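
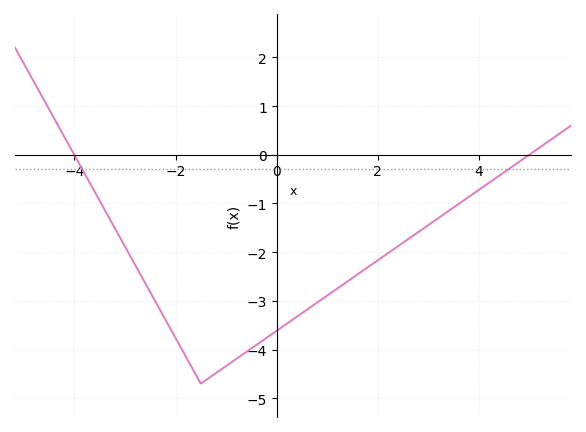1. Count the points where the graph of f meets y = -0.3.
2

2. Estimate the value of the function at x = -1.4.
-4.63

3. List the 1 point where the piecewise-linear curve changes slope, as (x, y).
(-1.5, -4.7)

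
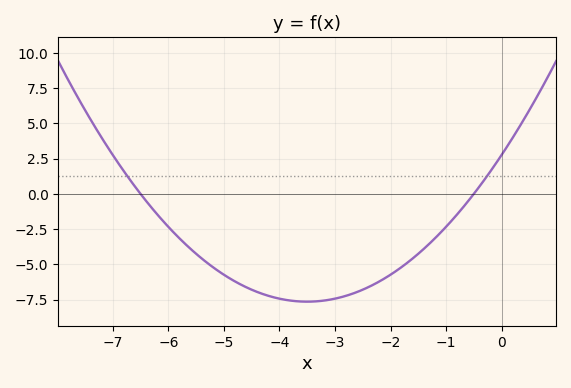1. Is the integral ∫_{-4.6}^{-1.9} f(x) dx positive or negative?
negative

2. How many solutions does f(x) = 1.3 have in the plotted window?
2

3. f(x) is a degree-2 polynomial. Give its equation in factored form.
y = 0.85(x + 6.5)(x + 0.5)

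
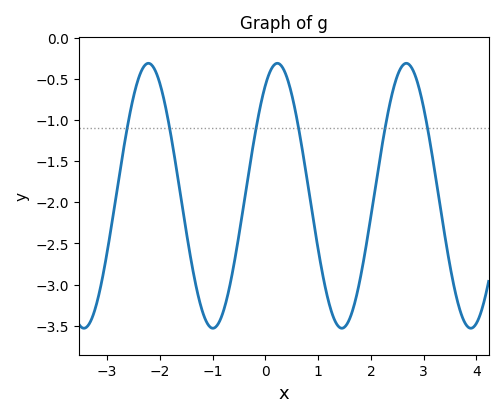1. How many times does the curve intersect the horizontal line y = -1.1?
6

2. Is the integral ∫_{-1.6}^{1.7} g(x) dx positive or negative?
negative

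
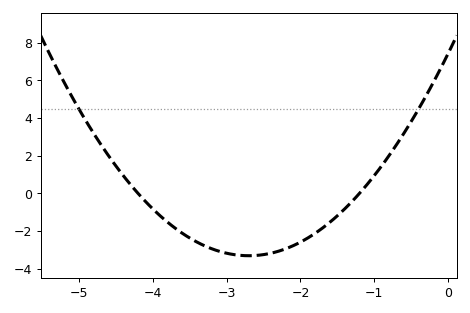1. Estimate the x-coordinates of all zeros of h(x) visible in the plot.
-4.2, -1.2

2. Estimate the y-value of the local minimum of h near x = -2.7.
-3.31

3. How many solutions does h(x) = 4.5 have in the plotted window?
2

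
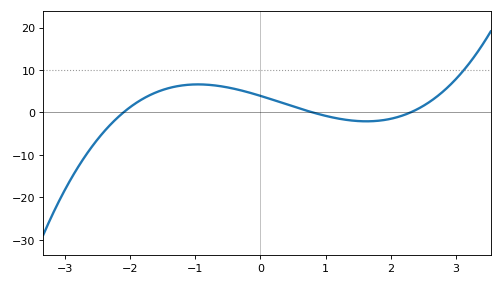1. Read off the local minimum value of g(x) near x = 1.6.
-2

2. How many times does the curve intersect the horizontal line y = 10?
1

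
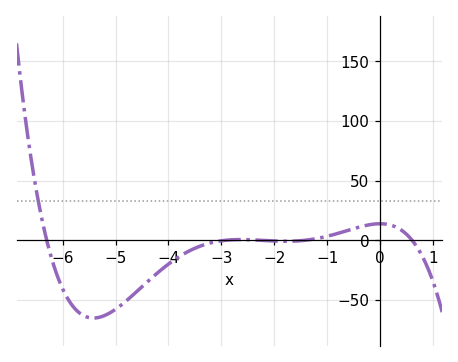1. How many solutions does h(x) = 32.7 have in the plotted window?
1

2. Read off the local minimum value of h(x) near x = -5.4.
-65.3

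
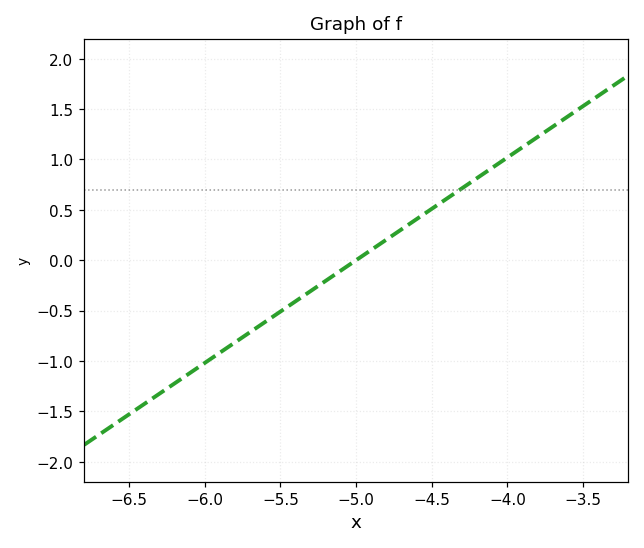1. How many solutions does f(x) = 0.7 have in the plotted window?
1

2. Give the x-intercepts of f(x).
-5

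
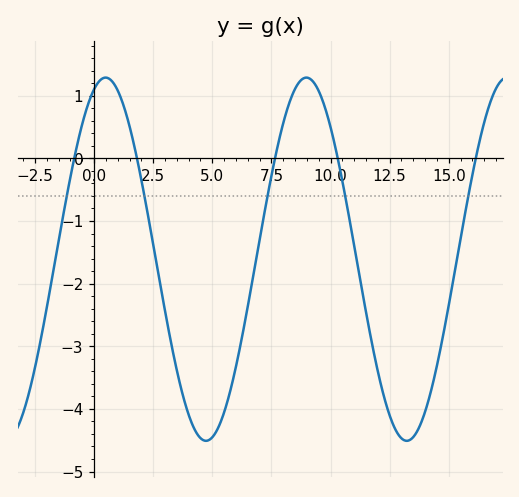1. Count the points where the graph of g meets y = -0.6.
5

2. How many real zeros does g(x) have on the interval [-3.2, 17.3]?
5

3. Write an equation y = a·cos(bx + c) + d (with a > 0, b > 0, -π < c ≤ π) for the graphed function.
y = 2.9cos(0.74x - 0.36) - 1.61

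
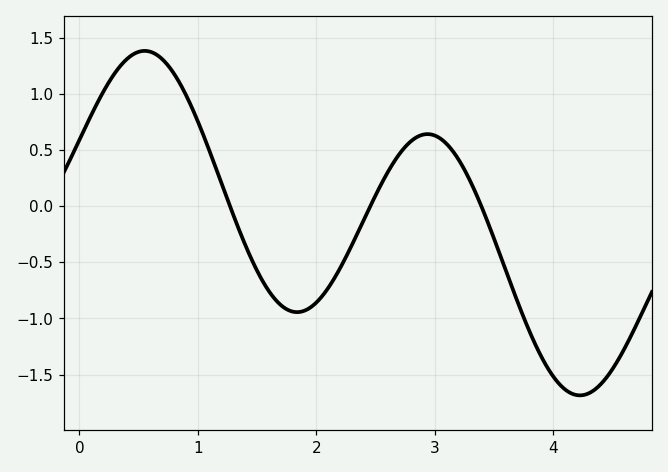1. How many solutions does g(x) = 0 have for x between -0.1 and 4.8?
3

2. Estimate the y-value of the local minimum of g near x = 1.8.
-0.95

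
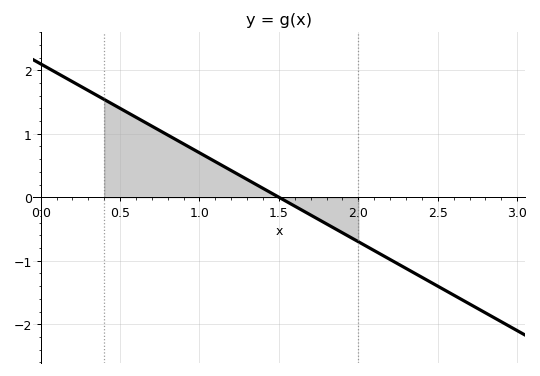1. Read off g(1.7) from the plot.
-0.28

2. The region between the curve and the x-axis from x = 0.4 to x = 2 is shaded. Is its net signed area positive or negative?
positive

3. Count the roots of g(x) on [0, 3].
1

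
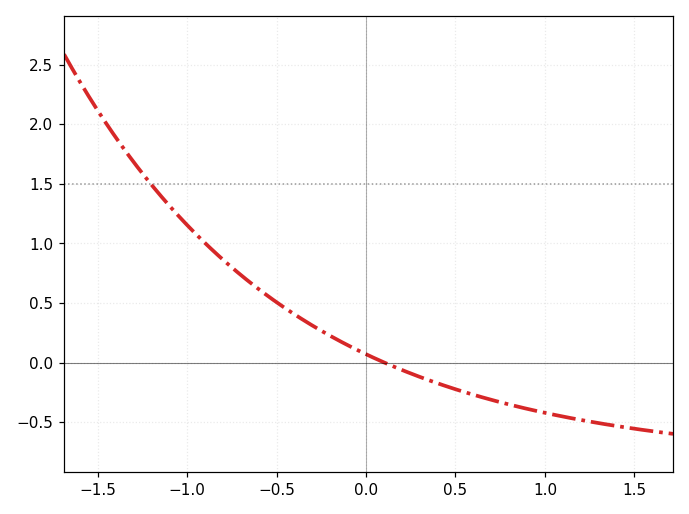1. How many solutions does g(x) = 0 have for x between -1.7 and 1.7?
1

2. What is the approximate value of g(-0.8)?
0.863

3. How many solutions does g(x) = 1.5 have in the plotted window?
1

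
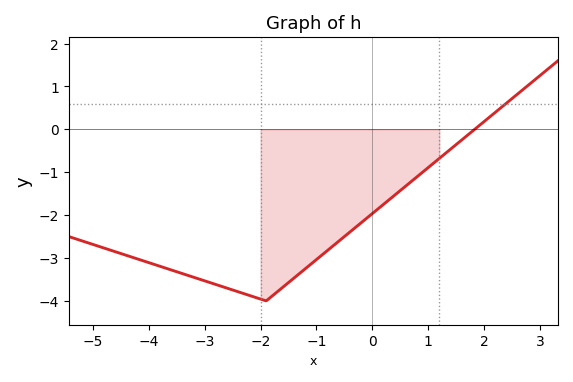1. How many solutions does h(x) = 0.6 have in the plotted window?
1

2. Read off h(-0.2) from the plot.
-2.2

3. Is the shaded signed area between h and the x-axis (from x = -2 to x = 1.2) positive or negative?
negative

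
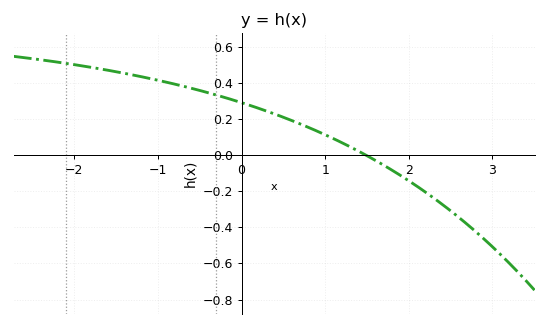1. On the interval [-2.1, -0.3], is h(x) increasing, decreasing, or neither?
decreasing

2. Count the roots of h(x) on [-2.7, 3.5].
1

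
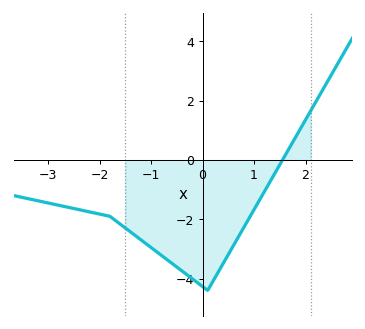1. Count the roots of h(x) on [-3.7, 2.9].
1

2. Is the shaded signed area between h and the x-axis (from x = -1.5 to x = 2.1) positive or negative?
negative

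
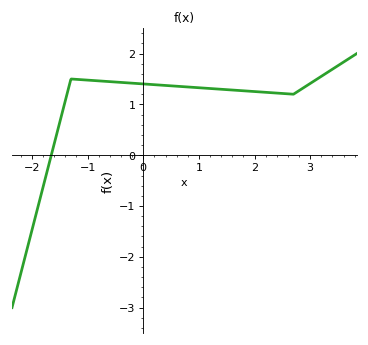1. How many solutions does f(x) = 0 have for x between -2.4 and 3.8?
1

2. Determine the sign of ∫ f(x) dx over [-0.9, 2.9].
positive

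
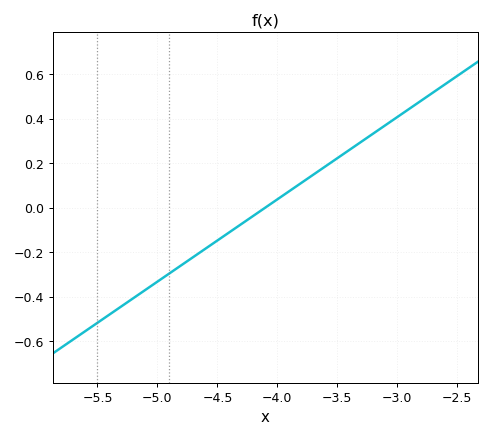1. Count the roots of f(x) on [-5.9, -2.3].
1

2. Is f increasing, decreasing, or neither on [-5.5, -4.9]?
increasing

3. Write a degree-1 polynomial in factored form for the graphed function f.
y = 0.37(x + 4.1)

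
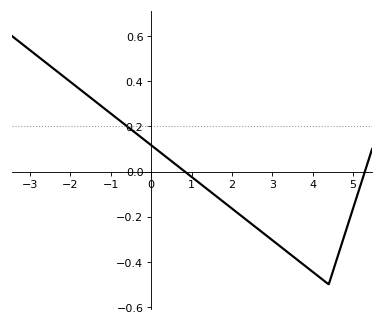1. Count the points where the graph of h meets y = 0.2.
1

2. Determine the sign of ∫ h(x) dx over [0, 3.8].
negative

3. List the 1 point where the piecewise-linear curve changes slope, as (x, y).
(4.4, -0.5)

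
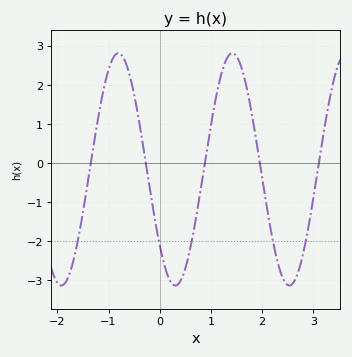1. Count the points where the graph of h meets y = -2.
5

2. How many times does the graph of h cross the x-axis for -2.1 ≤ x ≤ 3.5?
5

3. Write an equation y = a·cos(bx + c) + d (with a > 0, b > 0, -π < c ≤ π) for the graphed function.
y = 2.97cos(2.8x + 2.3) - 0.16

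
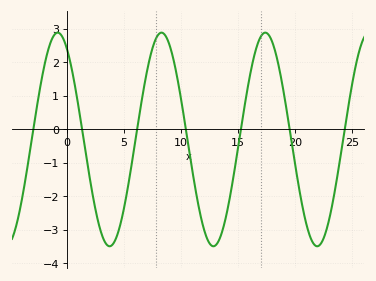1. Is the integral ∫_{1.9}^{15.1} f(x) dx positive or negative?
negative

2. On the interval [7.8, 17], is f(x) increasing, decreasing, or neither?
neither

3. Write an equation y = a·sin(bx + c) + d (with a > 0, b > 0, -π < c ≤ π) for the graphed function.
y = 3.19sin(0.69x + 2.12) - 0.31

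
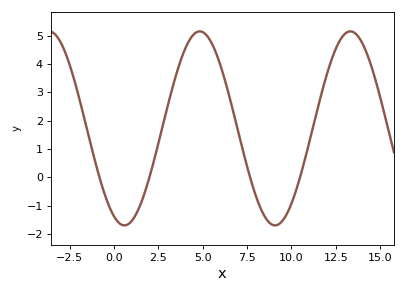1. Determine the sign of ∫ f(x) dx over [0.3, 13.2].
positive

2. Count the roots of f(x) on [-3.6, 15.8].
4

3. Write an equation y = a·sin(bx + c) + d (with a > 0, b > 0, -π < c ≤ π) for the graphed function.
y = 3.43sin(0.74x - 2) + 1.73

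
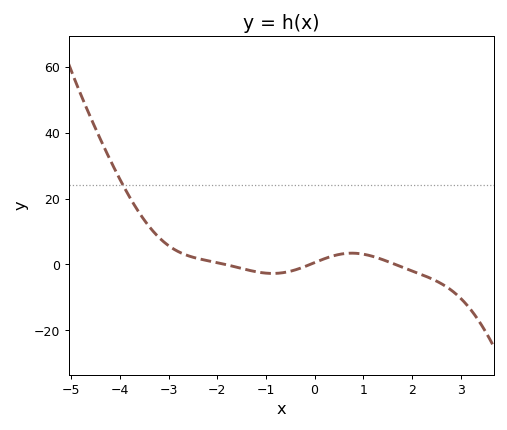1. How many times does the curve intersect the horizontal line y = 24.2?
1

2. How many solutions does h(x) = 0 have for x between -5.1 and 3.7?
3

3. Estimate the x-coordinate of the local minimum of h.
-0.861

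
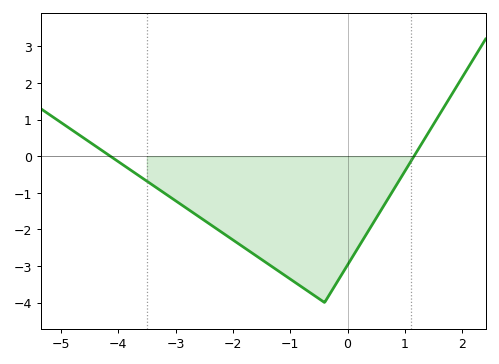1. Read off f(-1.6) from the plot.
-2.7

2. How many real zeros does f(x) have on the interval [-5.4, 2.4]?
2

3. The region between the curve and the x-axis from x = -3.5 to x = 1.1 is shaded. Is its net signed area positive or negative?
negative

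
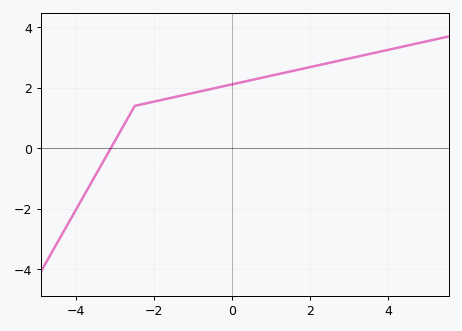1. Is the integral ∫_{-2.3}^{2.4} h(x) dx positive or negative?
positive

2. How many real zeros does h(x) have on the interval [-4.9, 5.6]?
1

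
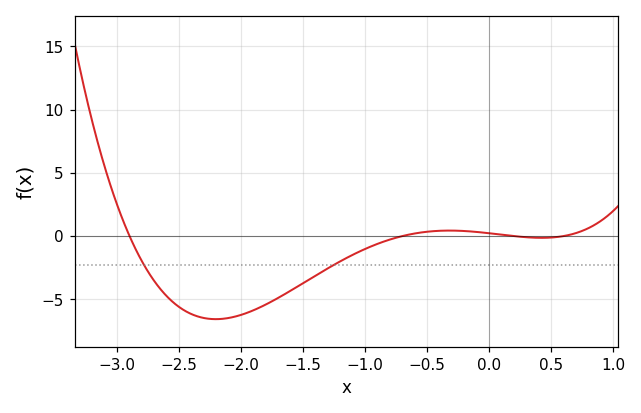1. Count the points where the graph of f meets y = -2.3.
2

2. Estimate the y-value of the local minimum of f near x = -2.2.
-6.5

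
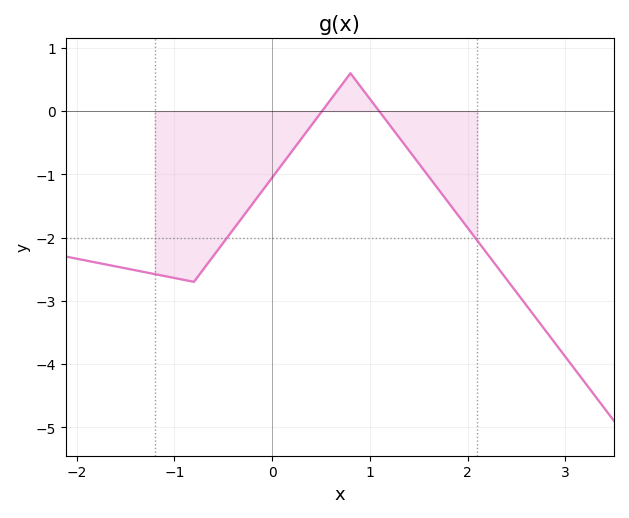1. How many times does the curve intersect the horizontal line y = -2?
2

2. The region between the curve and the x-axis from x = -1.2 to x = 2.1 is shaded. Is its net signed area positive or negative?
negative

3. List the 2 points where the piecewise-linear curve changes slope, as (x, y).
(-0.8, -2.7); (0.8, 0.6)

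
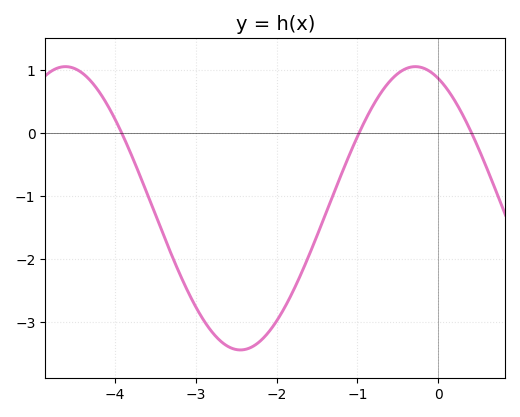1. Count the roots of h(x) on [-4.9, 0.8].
3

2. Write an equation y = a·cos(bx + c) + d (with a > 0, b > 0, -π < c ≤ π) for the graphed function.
y = 2.25cos(1.45x + 0.41) - 1.19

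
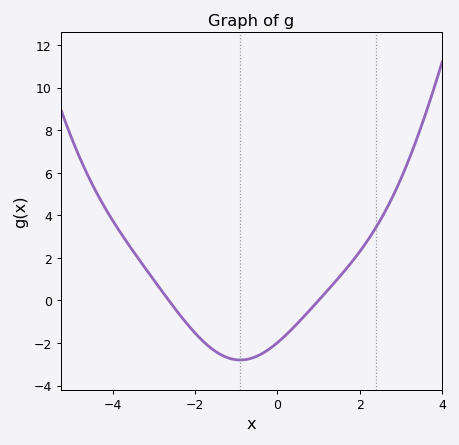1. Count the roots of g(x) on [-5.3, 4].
2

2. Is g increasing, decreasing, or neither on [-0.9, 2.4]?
increasing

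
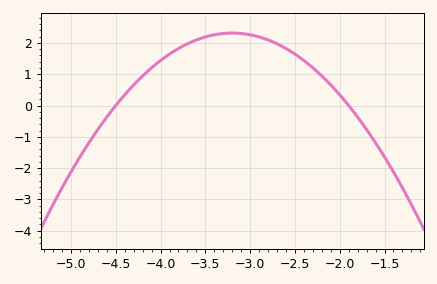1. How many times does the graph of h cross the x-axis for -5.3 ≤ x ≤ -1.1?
2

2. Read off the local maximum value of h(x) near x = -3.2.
2.32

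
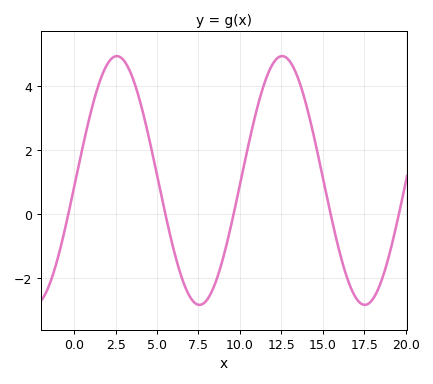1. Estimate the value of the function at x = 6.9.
-2.5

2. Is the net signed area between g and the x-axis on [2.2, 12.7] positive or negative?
positive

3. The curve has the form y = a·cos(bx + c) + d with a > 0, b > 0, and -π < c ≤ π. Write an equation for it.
y = 3.88cos(0.63x - 1.62) + 1.05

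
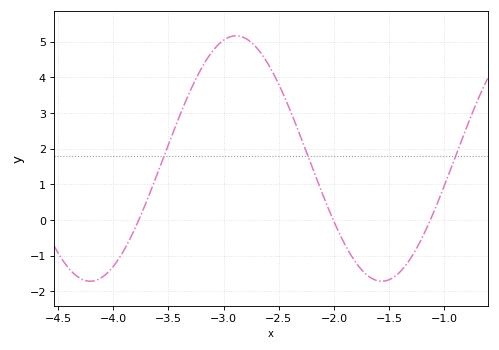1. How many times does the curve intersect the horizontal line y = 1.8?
3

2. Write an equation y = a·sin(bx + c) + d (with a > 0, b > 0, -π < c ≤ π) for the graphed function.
y = 3.44sin(2.38x + 2.16) + 1.72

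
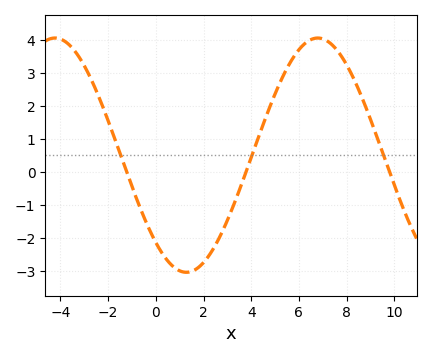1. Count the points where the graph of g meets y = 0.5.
3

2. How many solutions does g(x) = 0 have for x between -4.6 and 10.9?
3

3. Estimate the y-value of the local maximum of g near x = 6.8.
4.05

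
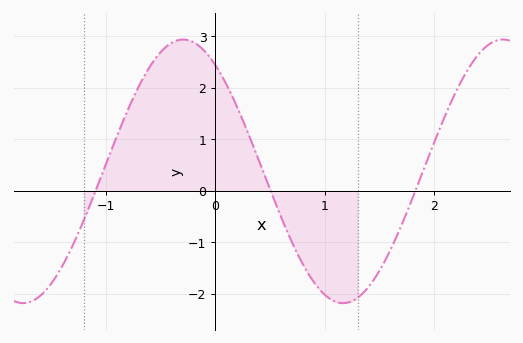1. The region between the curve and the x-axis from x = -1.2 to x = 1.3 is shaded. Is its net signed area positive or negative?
positive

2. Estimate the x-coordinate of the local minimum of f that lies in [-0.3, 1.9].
1.17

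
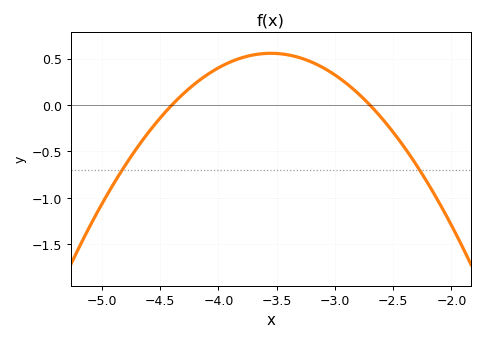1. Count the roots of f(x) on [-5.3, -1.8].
2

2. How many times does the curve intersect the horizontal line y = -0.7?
2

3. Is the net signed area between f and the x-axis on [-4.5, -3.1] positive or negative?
positive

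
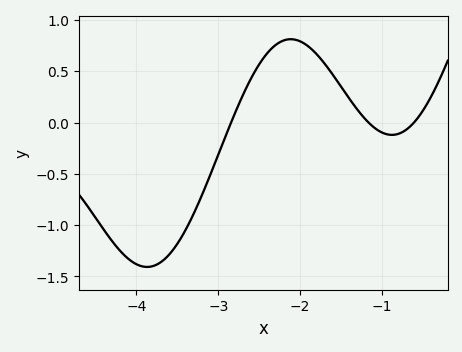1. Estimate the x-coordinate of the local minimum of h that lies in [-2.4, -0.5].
-0.878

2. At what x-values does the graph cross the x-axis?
-2.84, -1.16, -0.608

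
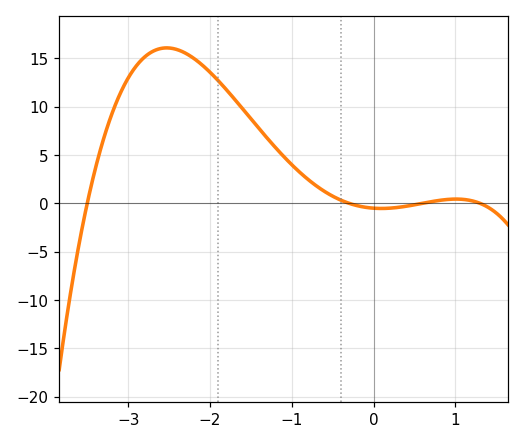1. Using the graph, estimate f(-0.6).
1.23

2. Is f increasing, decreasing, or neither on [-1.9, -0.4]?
decreasing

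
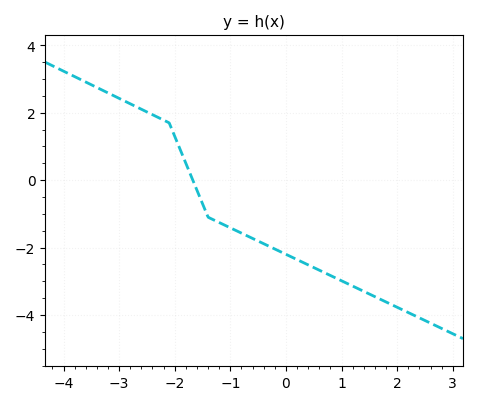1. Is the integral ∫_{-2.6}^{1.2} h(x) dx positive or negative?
negative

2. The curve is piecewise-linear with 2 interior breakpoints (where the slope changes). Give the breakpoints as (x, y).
(-2.1, 1.7); (-1.4, -1.1)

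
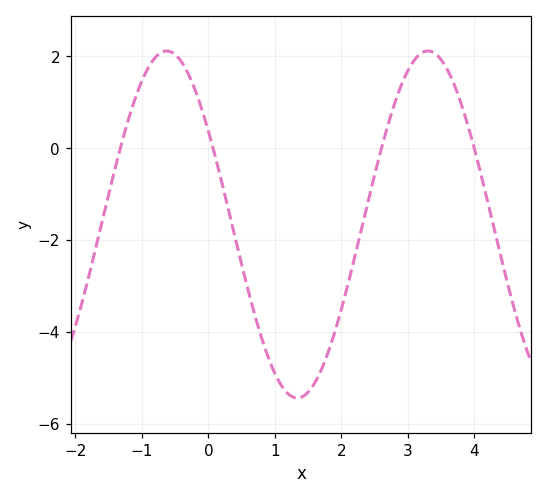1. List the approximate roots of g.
-1.32, 0.072, 2.6, 4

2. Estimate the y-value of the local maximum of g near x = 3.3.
2.12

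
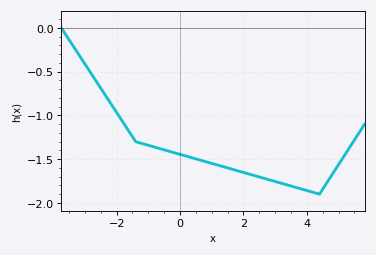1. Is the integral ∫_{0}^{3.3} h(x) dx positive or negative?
negative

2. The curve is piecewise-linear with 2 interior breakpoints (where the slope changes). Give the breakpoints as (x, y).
(-1.4, -1.3); (4.4, -1.9)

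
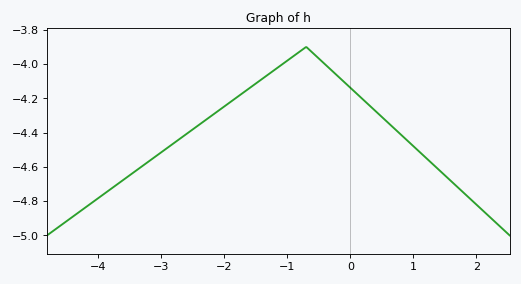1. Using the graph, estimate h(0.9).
-4.45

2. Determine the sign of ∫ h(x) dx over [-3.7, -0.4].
negative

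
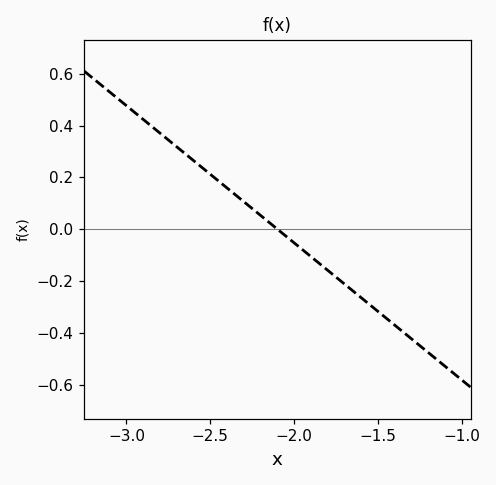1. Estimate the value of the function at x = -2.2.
0.053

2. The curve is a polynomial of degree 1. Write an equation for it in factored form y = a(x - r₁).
y = -0.53(x + 2.1)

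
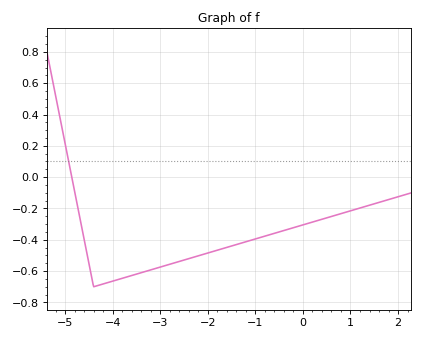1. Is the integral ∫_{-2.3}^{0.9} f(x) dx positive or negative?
negative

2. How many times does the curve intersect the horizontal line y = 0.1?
1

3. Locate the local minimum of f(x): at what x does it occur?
-4.4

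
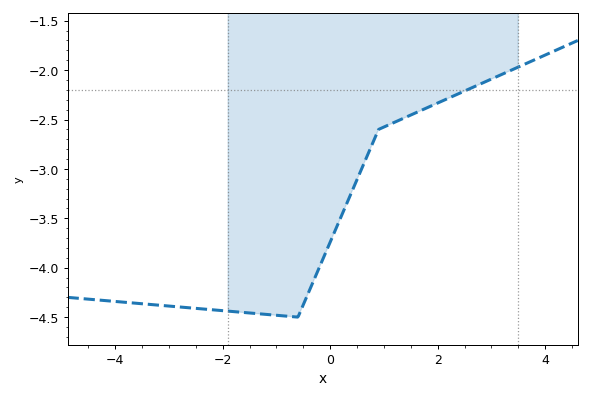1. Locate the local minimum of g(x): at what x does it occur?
-0.6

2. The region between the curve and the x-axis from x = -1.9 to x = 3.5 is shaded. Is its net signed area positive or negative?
negative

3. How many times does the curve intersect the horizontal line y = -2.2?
1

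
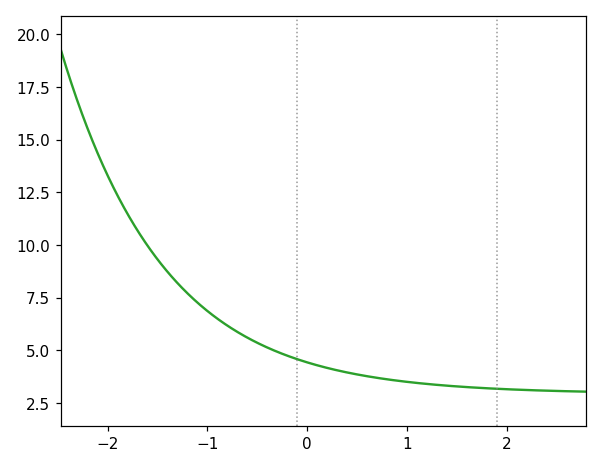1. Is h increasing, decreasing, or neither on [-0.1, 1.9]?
decreasing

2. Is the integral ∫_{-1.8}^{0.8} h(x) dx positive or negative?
positive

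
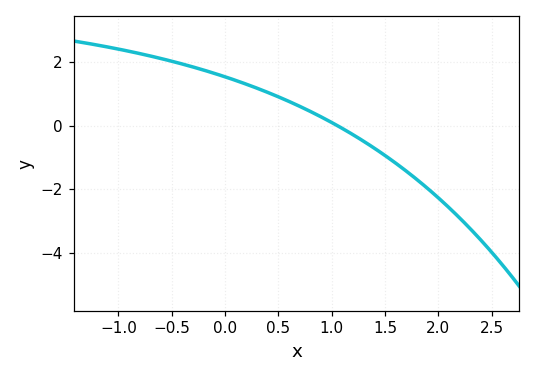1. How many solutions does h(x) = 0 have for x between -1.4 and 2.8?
1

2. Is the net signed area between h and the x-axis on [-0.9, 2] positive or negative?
positive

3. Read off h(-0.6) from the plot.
2.2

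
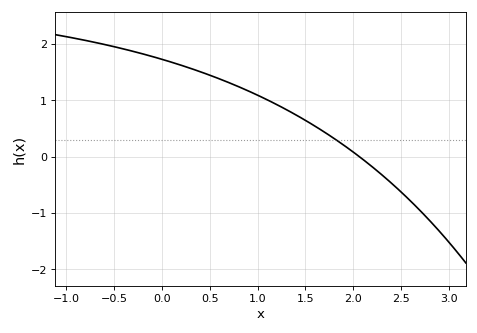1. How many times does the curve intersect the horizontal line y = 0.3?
1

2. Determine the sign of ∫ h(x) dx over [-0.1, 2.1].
positive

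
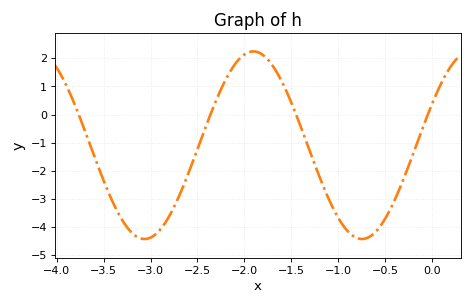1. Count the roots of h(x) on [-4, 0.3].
4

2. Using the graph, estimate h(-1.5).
0.4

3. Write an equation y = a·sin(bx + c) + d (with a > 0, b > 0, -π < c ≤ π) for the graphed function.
y = 3.34sin(2.7x + 0.45) - 1.09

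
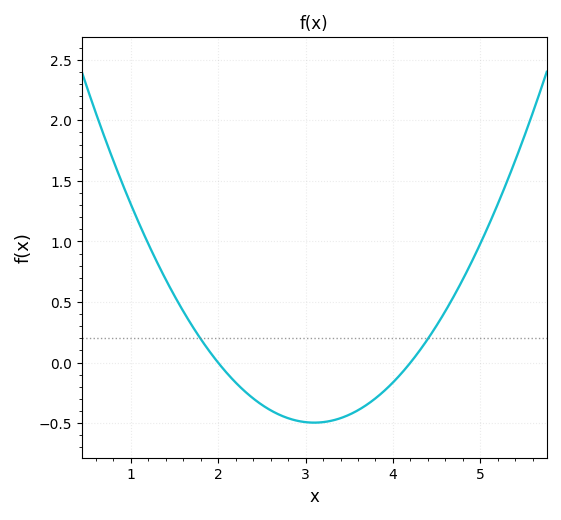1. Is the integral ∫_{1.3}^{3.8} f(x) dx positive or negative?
negative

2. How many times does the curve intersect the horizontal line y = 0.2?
2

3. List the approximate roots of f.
2, 4.2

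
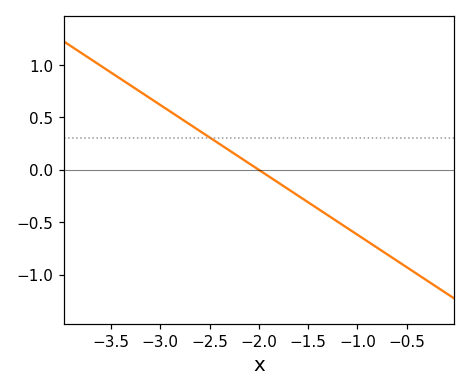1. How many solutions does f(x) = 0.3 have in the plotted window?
1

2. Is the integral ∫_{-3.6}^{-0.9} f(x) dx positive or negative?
positive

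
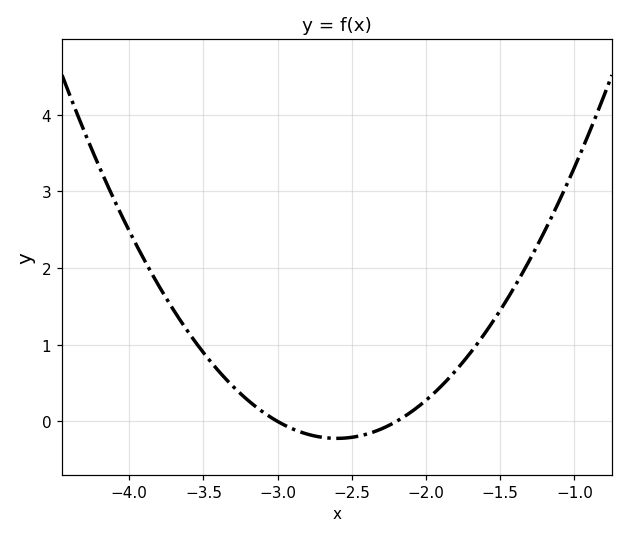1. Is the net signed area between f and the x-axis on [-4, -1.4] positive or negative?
positive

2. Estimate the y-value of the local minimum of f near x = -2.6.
-0.2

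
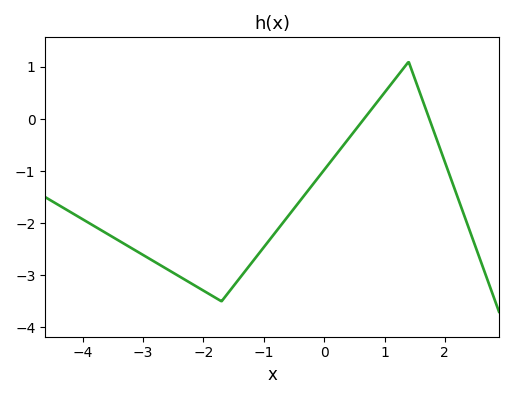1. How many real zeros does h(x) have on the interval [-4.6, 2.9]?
2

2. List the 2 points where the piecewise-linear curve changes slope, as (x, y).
(-1.7, -3.5); (1.4, 1.1)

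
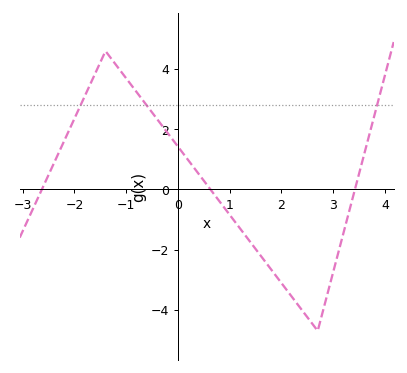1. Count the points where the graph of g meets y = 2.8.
3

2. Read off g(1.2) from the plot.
-1.2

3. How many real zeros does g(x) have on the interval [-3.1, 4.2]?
3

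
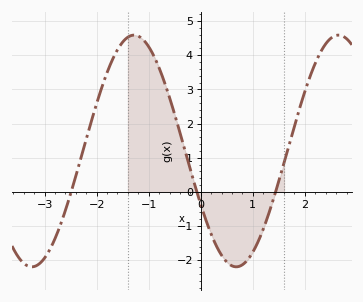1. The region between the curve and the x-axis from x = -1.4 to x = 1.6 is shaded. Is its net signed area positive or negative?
positive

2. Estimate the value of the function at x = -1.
4.3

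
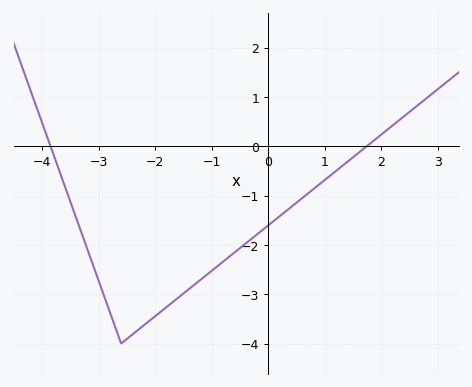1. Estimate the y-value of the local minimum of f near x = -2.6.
-4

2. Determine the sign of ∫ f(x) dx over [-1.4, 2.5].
negative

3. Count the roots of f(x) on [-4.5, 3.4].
2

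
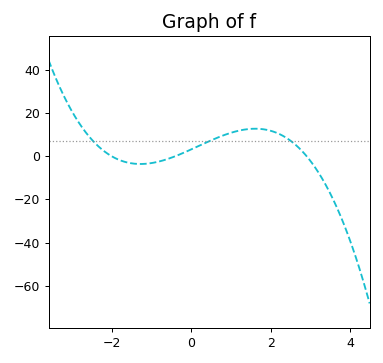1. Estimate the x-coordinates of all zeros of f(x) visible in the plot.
-2, -0.4, 3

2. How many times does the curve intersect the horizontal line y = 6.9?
3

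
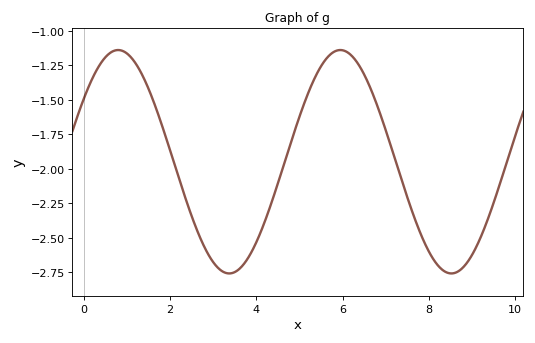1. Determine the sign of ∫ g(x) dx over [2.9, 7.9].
negative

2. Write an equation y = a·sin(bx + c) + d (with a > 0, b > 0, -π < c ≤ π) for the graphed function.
y = 0.81sin(1.2x + 0.6) - 1.95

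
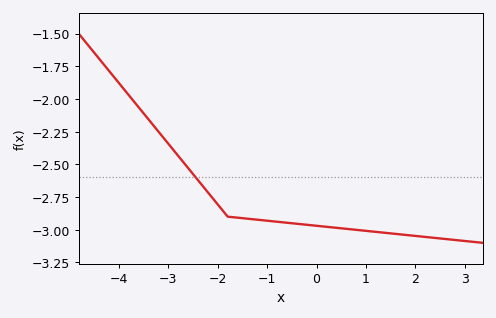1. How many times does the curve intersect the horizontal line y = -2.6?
1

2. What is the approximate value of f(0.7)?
-3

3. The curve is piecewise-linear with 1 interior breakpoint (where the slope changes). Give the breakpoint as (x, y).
(-1.8, -2.9)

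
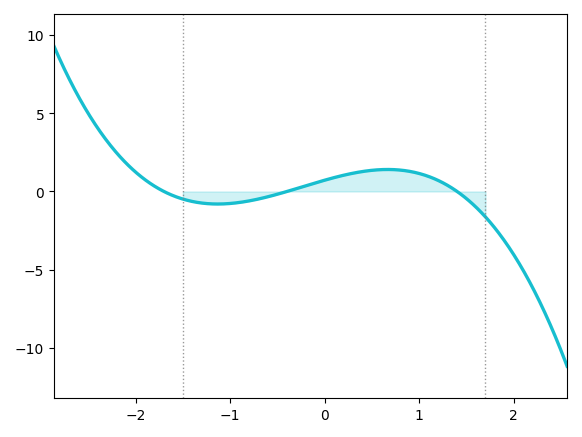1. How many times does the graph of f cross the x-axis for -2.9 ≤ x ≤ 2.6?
3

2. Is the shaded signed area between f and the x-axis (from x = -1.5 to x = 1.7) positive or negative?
positive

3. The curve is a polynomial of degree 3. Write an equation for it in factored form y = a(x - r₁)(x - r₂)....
y = -0.76(x + 1.7)(x + 0.4)(x - 1.4)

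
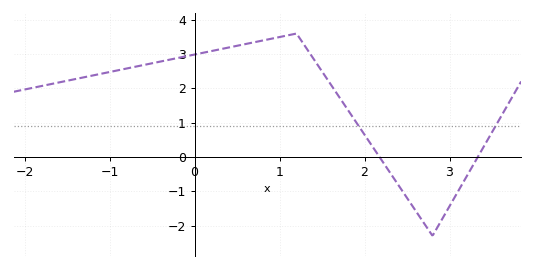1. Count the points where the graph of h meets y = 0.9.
2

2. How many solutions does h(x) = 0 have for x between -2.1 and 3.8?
2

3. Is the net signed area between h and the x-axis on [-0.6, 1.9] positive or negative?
positive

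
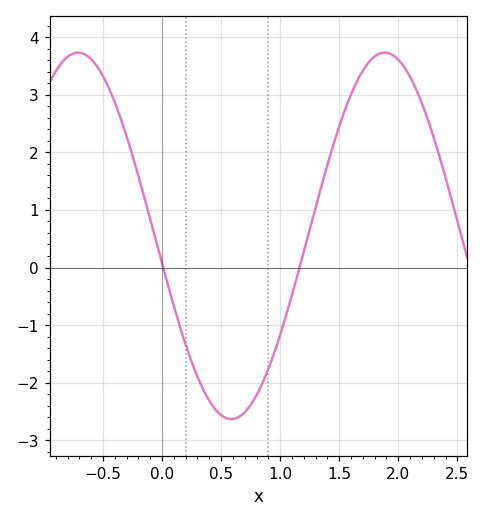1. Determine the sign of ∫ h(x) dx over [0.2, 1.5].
negative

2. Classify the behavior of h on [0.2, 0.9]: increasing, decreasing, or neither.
neither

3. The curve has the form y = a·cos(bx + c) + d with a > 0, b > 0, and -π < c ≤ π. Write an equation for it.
y = 3.18cos(2.4x + 1.7) + 0.55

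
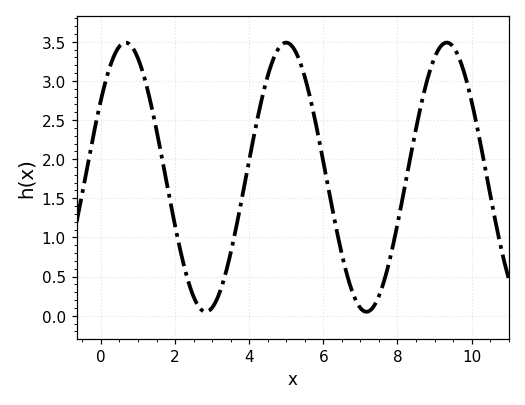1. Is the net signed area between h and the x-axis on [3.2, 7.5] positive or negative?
positive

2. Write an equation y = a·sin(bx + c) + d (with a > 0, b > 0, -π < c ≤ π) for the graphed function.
y = 1.72sin(1.45x + 0.61) + 1.77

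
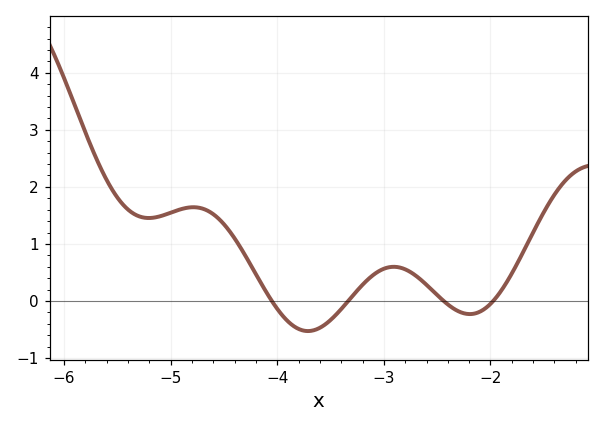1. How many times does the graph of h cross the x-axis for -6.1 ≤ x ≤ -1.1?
4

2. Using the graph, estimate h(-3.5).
-0.334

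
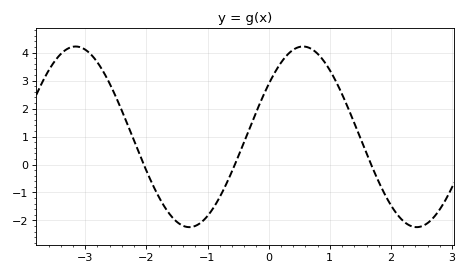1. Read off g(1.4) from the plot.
1.49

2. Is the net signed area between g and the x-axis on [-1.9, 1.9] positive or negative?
positive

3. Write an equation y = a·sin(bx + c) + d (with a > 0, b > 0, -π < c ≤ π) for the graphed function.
y = 3.23sin(1.69x + 0.622) + 0.99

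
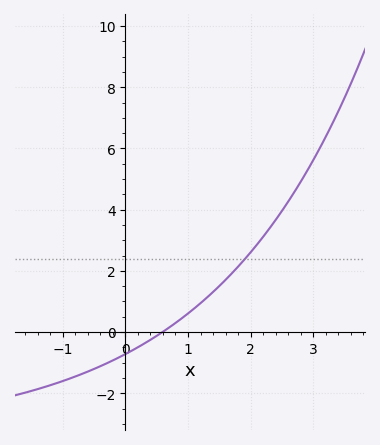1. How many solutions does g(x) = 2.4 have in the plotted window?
1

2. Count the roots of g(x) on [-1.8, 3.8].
1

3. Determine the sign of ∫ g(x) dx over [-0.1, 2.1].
positive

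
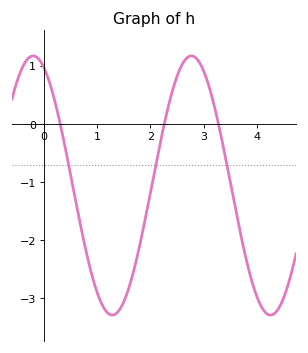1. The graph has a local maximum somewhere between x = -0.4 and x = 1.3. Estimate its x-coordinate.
-0.197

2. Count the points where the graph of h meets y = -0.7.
3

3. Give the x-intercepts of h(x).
0.31, 2.26, 3.27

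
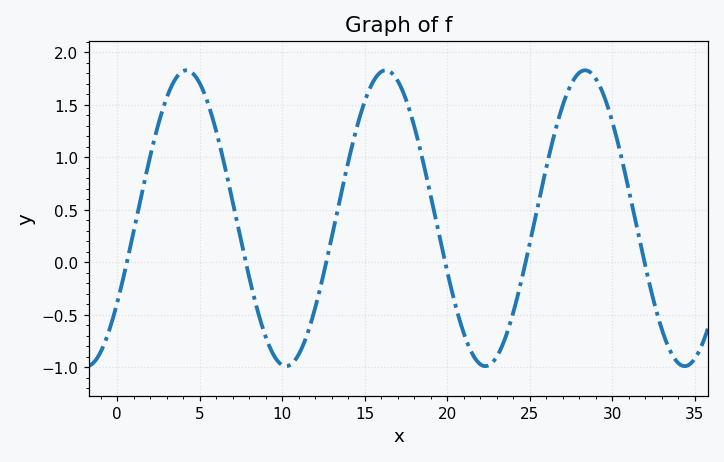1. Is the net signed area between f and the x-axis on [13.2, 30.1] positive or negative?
positive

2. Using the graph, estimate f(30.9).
0.75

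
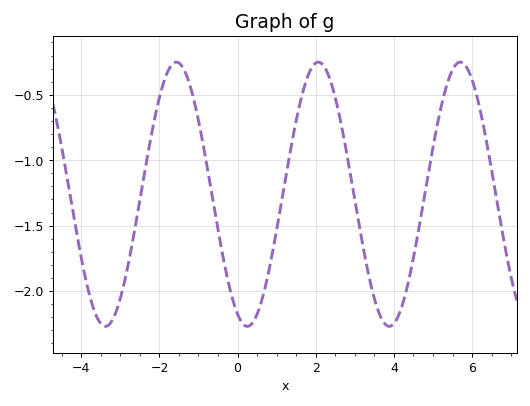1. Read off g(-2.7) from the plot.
-1.65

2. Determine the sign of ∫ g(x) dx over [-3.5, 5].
negative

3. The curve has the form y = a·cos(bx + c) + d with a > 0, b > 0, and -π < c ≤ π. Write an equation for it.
y = 1.01cos(1.7x + 2.7) - 1.26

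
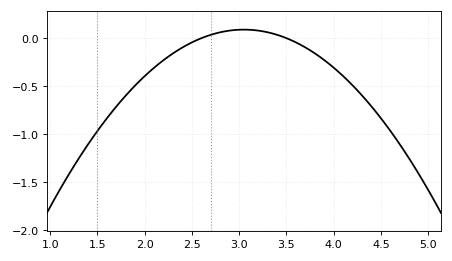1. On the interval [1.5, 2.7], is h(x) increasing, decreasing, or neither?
increasing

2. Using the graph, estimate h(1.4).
-1.1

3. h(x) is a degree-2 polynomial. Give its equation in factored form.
y = -0.44(x - 2.6)(x - 3.5)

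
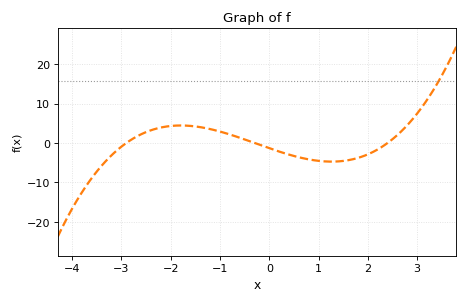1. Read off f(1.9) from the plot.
-3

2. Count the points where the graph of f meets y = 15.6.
1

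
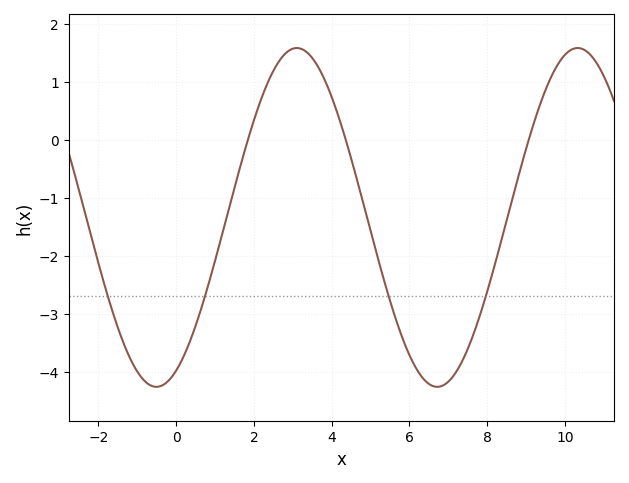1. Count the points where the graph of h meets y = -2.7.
4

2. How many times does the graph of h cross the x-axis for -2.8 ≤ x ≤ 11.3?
3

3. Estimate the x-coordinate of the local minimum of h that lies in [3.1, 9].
6.8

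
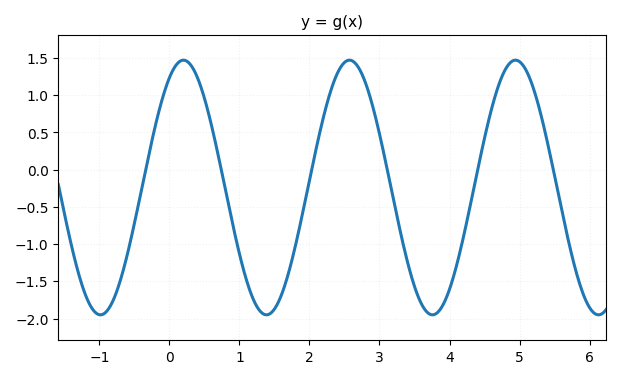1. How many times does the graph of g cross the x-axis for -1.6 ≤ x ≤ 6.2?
6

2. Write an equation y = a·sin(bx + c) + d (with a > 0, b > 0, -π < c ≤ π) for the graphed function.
y = 1.71sin(2.65x + 1.04) - 0.24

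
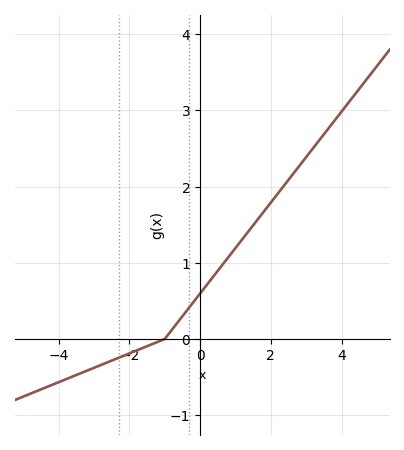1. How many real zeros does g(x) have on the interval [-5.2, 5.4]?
1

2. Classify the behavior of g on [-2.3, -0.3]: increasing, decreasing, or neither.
increasing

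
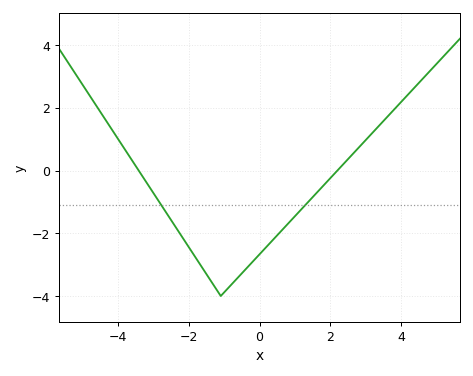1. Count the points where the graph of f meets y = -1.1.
2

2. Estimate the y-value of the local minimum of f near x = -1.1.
-4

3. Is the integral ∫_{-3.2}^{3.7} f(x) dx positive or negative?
negative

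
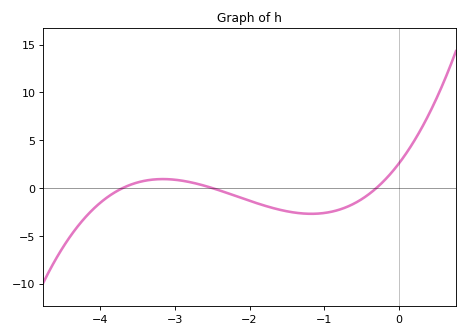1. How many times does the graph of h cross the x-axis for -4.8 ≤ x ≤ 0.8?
3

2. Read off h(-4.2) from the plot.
-3.05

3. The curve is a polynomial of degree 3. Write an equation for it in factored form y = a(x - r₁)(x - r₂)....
y = 0.92(x + 3.7)(x + 2.5)(x + 0.3)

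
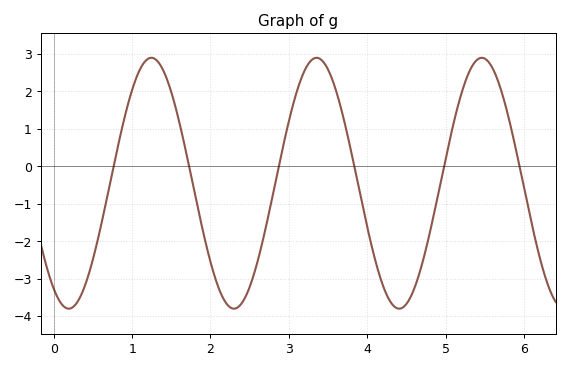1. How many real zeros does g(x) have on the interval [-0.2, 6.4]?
6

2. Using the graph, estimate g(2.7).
-1.7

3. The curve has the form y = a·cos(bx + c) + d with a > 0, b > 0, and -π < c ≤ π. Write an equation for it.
y = 3.35cos(3x + 2.6) - 0.45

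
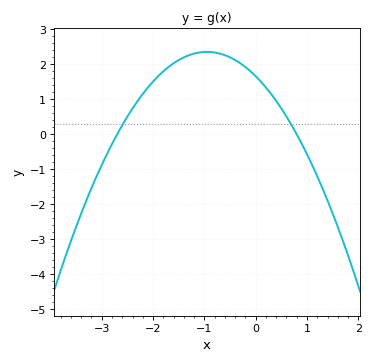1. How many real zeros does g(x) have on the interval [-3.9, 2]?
2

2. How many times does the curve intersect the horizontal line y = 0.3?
2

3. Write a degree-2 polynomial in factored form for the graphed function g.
y = -0.77(x + 2.7)(x - 0.8)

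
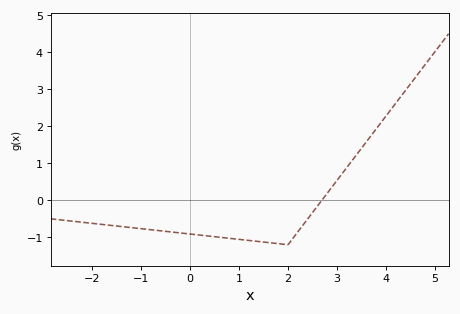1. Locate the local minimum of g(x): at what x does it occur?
2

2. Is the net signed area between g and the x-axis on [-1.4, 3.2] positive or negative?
negative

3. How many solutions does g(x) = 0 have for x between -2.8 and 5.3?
1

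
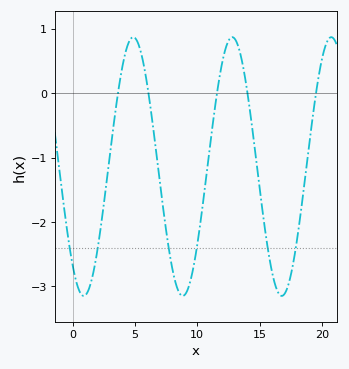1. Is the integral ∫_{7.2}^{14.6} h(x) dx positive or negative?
negative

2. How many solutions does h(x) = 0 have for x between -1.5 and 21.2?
5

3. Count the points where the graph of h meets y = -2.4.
6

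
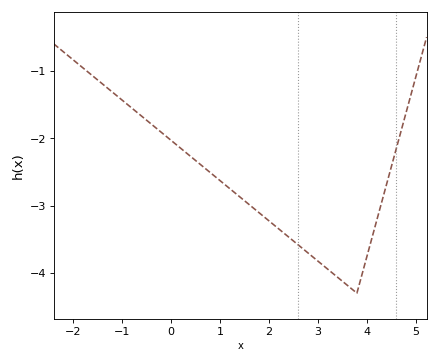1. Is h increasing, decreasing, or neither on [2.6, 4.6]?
neither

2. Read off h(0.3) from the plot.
-2.21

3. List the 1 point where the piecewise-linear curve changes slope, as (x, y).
(3.8, -4.3)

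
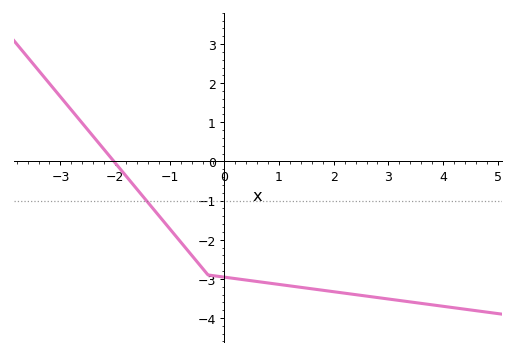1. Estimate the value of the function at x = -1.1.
-1.6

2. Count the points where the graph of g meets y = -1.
1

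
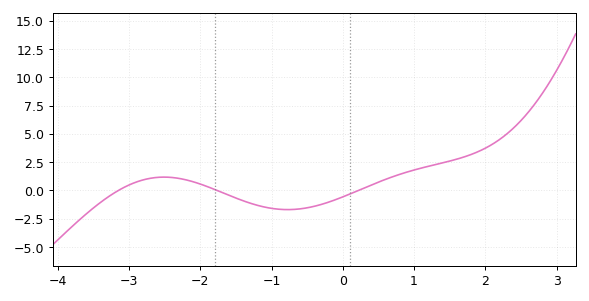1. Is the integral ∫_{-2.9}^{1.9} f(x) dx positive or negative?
positive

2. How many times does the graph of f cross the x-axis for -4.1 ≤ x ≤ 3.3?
3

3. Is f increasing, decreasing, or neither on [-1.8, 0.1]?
neither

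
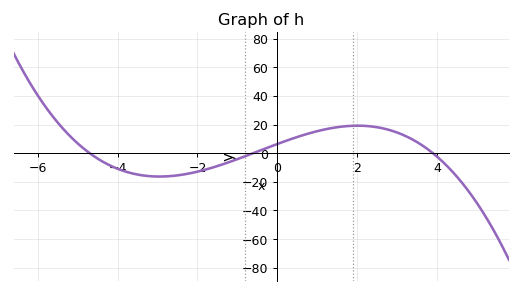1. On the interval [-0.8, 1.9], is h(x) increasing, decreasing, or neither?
increasing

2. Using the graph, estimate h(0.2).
8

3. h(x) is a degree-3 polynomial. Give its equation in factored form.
y = -0.58(x + 4.7)(x + 0.6)(x - 3.9)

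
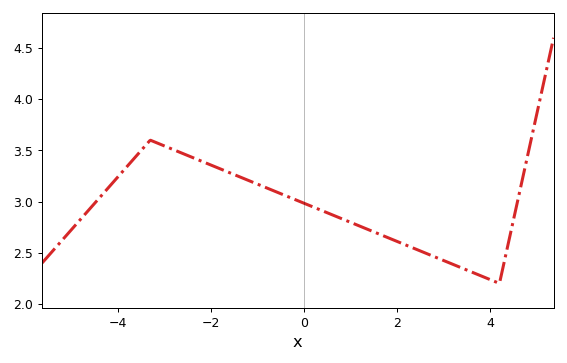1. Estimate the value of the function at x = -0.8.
3.13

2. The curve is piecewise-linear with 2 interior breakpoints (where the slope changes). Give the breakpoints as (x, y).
(-3.3, 3.6); (4.2, 2.2)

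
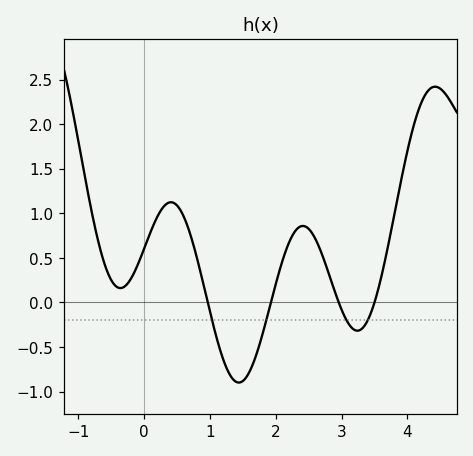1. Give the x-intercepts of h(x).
1, 1.9, 3, 3.5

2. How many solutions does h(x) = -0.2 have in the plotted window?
4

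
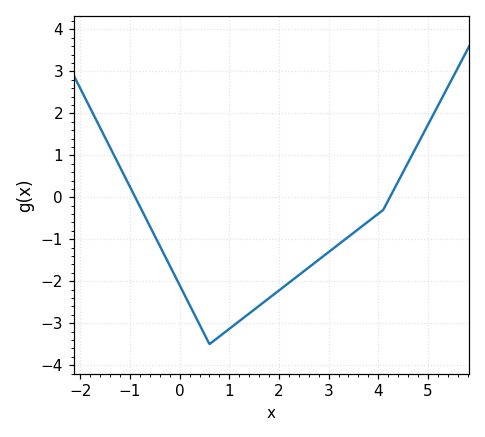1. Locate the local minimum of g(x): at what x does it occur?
0.6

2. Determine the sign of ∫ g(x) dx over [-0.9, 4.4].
negative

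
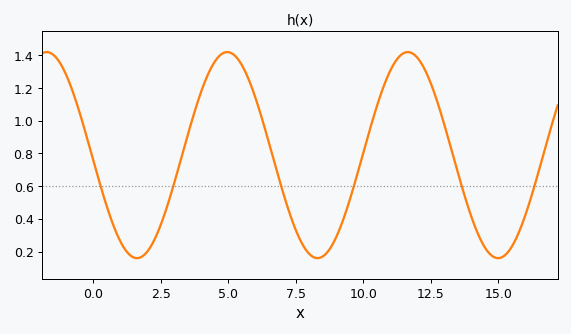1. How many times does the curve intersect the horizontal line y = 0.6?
6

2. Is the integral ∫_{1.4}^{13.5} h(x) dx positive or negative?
positive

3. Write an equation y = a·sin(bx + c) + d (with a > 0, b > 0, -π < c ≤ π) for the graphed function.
y = 0.63sin(0.94x - 3.09) + 0.79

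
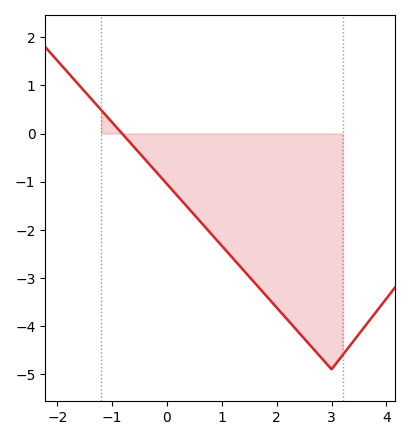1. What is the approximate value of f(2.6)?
-4.4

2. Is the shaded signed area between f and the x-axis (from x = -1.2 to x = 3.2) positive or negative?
negative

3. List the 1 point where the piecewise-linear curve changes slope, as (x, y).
(3, -4.9)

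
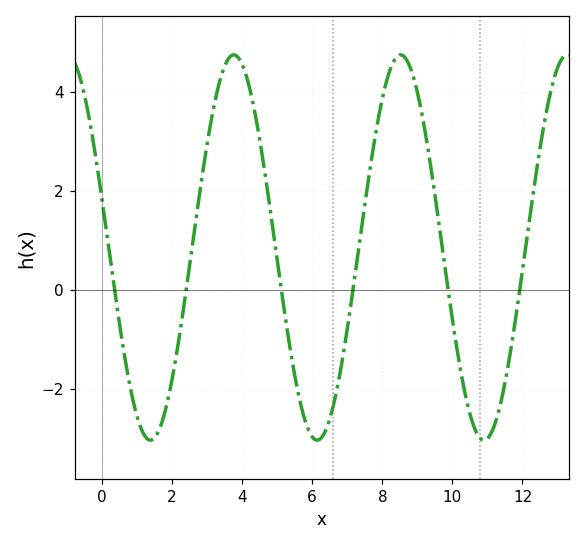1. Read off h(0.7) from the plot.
-1.6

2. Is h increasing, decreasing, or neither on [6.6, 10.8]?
neither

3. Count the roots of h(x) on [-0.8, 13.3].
6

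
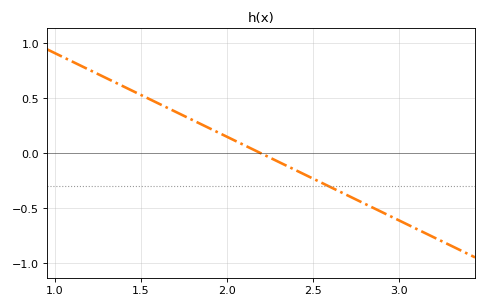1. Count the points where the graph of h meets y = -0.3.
1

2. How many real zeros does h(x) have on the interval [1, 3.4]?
1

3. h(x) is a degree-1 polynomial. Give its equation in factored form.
y = -0.76(x - 2.2)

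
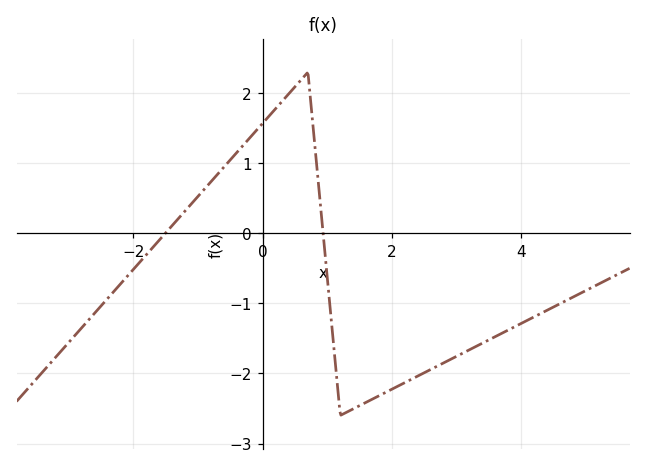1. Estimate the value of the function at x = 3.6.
-1.47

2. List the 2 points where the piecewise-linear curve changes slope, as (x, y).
(0.7, 2.3); (1.2, -2.6)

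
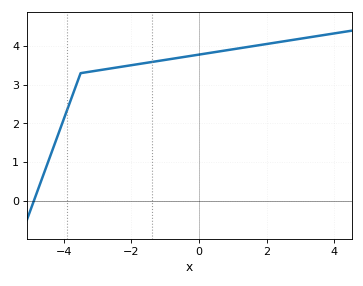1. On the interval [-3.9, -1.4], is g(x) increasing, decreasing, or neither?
increasing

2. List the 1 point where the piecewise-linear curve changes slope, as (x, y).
(-3.5, 3.3)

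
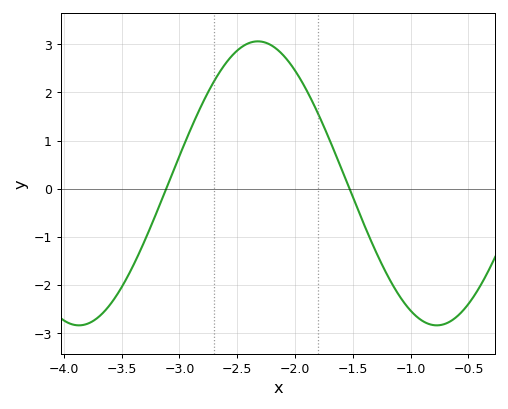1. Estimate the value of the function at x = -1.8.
1.6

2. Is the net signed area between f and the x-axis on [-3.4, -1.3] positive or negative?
positive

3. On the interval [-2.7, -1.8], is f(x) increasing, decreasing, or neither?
neither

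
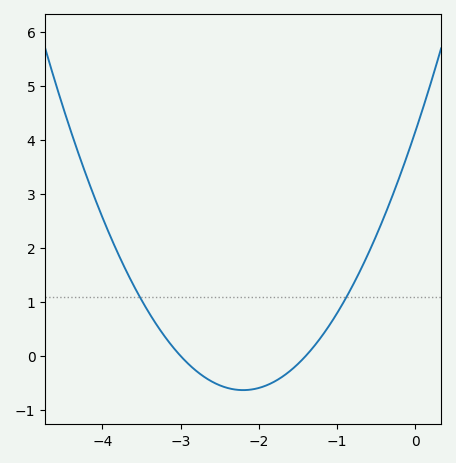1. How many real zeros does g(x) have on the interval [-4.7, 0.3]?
2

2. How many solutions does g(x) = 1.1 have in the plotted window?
2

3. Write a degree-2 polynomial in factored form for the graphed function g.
y = 0.99(x + 3)(x + 1.4)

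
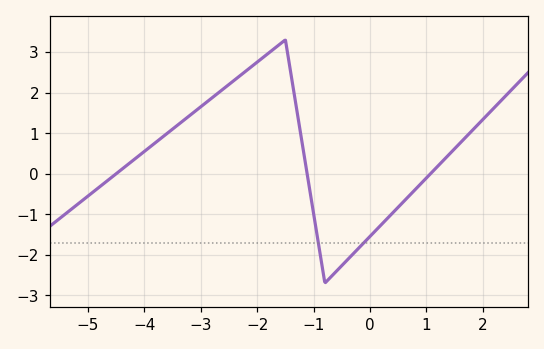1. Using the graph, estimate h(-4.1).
0.439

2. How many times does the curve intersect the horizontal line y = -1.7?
2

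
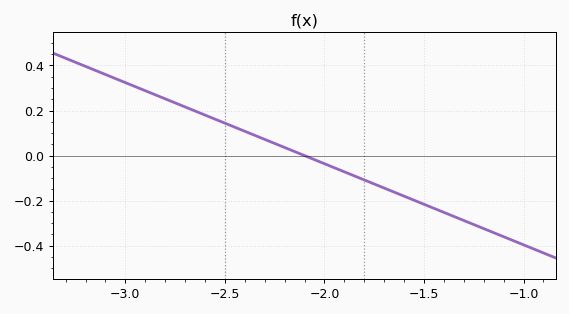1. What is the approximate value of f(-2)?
-0.04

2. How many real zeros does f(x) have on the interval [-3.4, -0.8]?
1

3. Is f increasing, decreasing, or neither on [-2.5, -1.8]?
decreasing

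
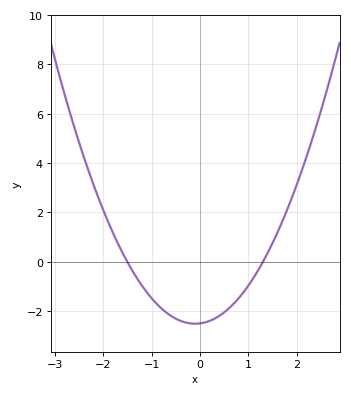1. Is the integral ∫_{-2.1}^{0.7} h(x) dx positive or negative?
negative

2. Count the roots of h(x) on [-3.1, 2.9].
2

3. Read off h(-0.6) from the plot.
-2.19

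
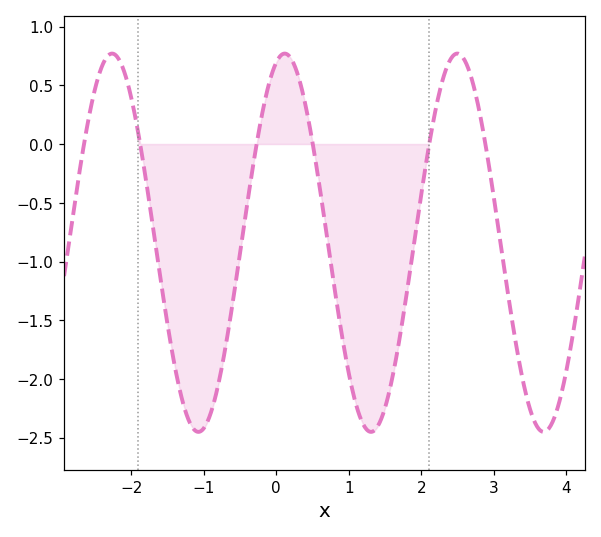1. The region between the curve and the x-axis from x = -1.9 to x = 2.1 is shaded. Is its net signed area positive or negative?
negative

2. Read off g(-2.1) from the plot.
0.623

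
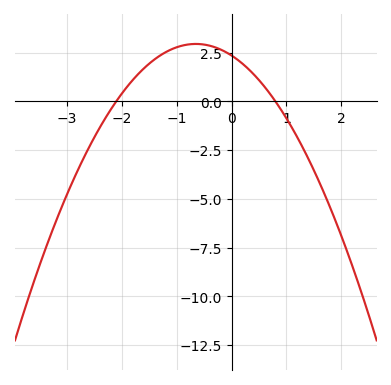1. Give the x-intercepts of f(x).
-2.1, 0.8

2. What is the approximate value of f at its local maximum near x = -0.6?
2.94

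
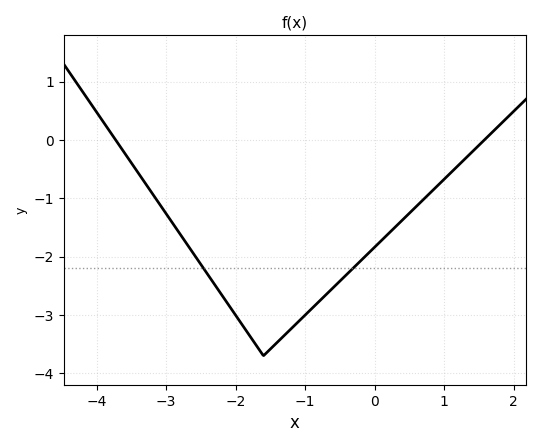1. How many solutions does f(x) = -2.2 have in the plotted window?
2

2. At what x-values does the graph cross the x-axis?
-3.73, 1.58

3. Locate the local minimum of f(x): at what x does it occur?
-1.6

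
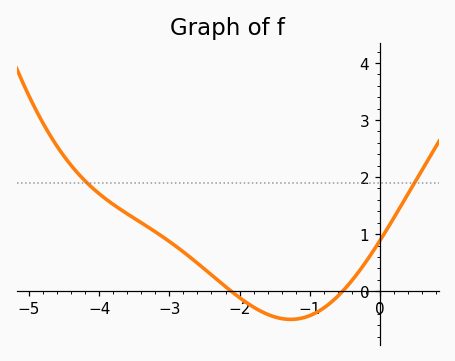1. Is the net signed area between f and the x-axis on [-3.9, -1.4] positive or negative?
positive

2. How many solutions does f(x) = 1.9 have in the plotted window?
2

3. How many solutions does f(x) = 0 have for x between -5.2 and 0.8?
2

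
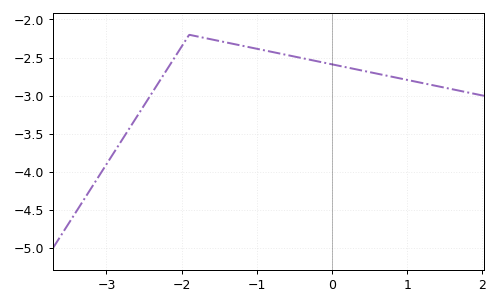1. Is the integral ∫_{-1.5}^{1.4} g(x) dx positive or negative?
negative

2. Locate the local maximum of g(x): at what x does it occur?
-1.9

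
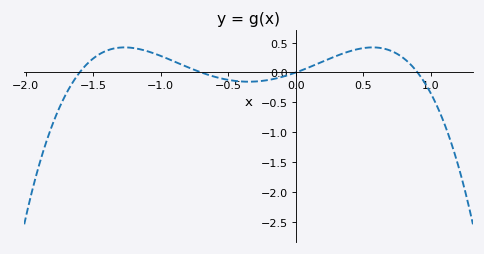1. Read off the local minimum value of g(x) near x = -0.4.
-0.15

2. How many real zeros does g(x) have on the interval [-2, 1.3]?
4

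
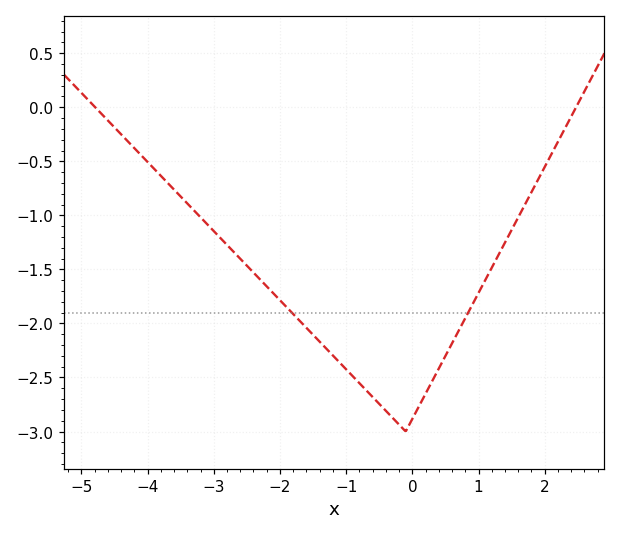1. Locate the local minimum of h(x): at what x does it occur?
-0.101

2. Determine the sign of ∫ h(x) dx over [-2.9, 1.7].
negative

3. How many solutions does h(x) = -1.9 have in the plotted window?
2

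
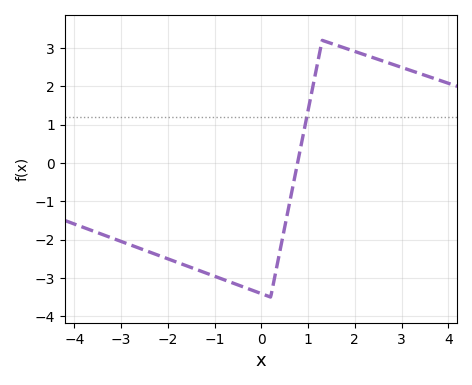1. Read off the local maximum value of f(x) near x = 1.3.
3.2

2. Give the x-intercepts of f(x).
0.775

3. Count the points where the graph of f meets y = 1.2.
1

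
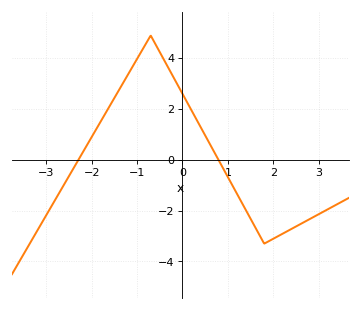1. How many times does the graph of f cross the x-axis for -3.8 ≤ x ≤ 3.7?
2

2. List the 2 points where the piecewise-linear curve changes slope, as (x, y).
(-0.7, 4.9); (1.8, -3.3)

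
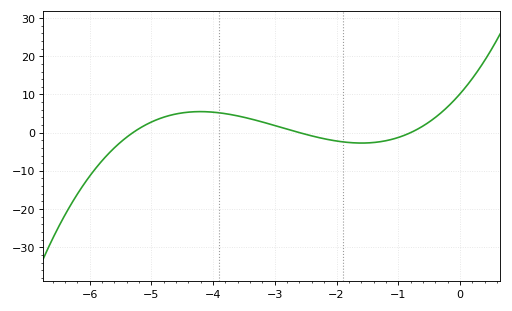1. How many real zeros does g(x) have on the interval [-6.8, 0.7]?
3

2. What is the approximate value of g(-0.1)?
8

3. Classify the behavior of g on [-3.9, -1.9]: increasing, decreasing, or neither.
decreasing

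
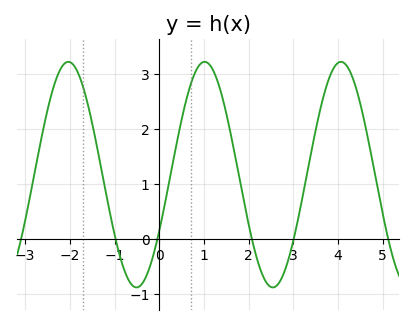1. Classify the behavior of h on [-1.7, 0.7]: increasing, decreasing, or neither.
neither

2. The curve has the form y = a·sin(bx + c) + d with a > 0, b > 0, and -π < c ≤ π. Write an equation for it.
y = 2.05sin(2.1x - 0.52) + 1.17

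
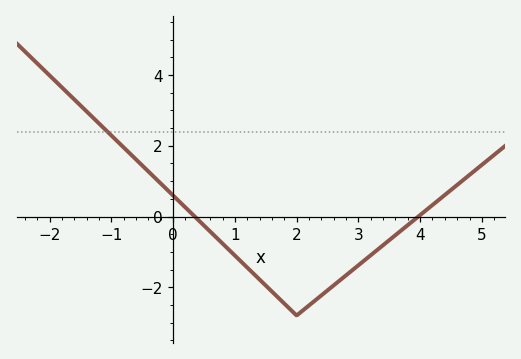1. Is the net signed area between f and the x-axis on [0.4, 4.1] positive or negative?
negative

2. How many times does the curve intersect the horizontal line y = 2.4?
1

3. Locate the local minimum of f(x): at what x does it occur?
2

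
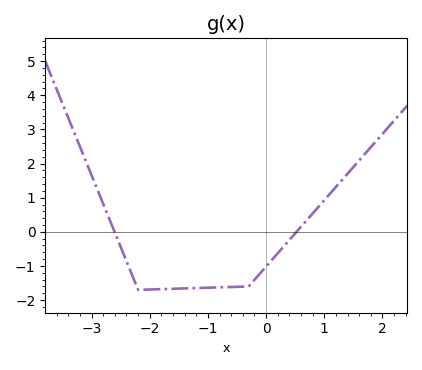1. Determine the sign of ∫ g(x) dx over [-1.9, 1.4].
negative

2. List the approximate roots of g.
-2.6, 0.5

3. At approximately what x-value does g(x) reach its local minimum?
-2.2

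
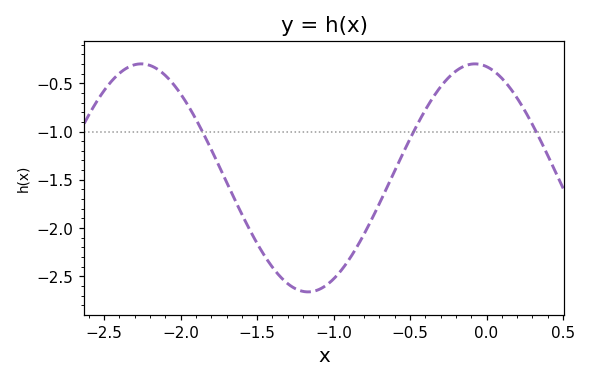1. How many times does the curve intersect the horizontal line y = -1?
3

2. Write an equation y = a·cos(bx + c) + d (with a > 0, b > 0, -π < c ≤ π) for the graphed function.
y = 1.18cos(2.9x + 0.22) - 1.48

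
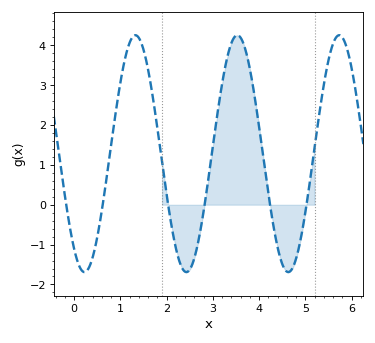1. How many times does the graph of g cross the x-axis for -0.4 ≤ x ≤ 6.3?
6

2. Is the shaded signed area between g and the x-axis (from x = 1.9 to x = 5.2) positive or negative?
positive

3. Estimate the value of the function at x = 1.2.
4.07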